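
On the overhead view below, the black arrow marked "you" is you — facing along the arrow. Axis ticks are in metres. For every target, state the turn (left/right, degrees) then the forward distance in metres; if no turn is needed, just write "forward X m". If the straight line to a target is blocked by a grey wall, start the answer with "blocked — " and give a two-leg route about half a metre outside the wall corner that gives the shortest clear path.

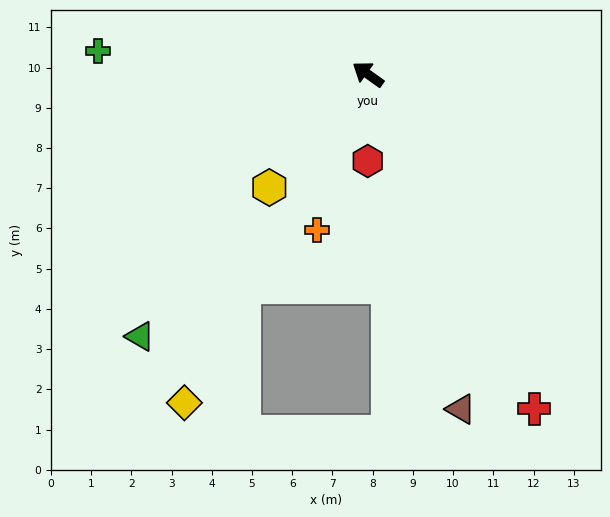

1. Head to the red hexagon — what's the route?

turn left 125°, forward 2.2 m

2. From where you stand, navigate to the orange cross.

turn left 107°, forward 4.1 m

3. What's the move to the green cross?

turn left 31°, forward 6.7 m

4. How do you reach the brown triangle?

turn left 141°, forward 8.6 m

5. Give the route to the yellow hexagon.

turn left 84°, forward 3.7 m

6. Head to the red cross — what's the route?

turn left 152°, forward 9.3 m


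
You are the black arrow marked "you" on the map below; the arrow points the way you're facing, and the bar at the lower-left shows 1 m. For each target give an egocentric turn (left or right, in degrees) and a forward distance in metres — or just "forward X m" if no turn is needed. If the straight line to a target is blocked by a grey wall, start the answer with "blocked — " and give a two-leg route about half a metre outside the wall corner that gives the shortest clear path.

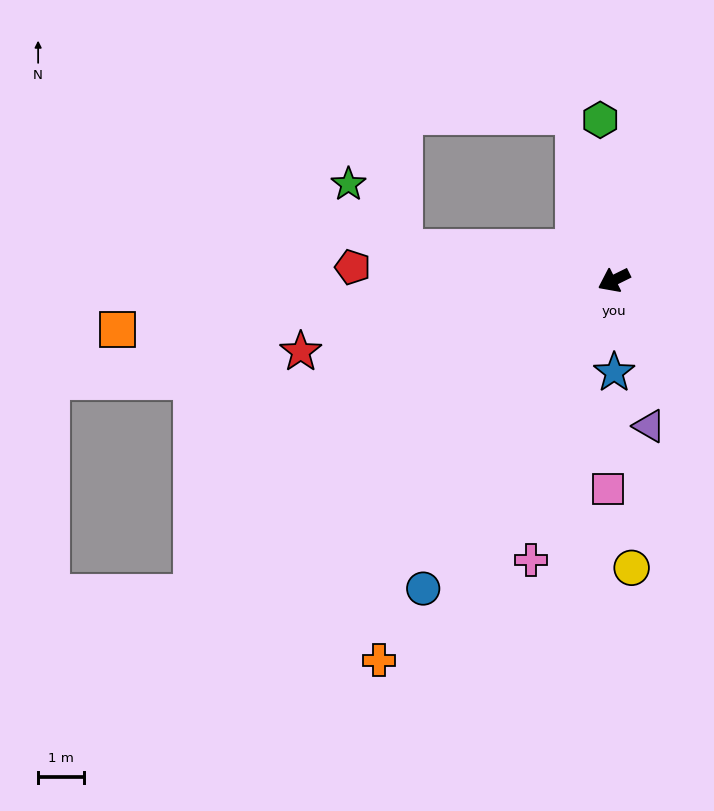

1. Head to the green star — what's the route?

blocked — turn right 35°, forward 4.7 m, then turn right 41°, forward 1.8 m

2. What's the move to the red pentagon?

turn right 29°, forward 5.7 m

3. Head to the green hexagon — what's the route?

turn right 111°, forward 3.5 m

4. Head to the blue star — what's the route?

turn left 64°, forward 2.0 m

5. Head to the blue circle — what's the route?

turn left 32°, forward 7.9 m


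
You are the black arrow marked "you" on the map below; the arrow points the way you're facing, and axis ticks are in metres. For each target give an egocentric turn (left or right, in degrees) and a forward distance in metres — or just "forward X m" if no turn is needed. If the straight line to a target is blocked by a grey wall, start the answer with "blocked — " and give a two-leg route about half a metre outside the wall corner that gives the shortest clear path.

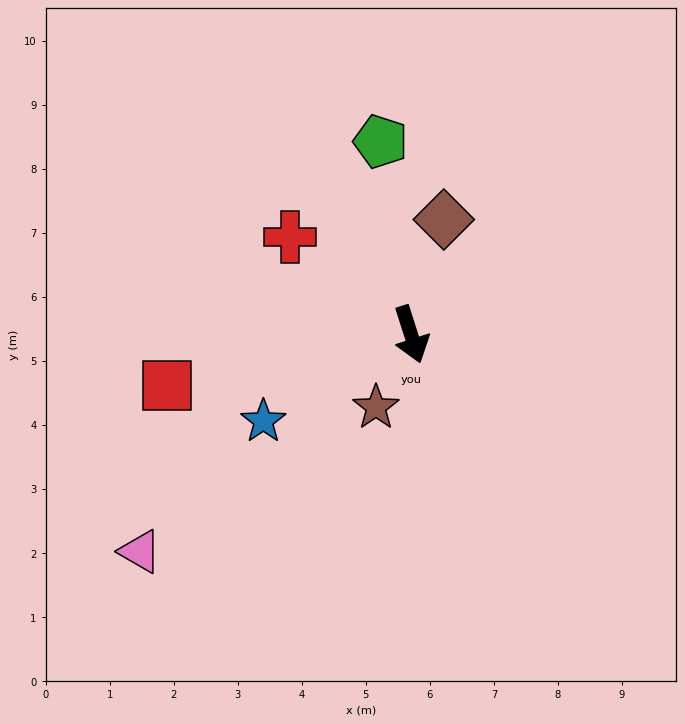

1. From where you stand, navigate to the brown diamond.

turn left 146°, forward 1.9 m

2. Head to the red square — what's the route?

turn right 96°, forward 3.9 m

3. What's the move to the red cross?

turn right 147°, forward 2.4 m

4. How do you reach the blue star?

turn right 77°, forward 2.7 m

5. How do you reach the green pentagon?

turn left 171°, forward 3.0 m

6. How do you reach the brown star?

turn right 43°, forward 1.3 m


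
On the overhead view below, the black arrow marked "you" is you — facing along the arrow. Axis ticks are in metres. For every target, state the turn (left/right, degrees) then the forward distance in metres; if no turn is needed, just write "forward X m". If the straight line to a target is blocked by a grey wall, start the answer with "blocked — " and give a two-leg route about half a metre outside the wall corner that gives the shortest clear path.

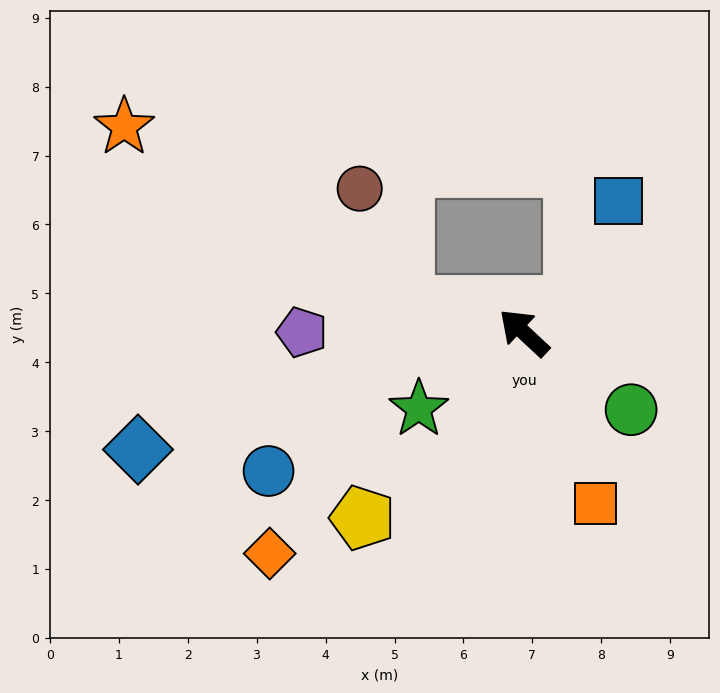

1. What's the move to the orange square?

turn left 156°, forward 2.7 m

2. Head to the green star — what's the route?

turn left 79°, forward 1.9 m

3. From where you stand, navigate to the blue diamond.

turn left 60°, forward 5.9 m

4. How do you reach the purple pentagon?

turn left 43°, forward 3.2 m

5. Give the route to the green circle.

turn right 173°, forward 1.9 m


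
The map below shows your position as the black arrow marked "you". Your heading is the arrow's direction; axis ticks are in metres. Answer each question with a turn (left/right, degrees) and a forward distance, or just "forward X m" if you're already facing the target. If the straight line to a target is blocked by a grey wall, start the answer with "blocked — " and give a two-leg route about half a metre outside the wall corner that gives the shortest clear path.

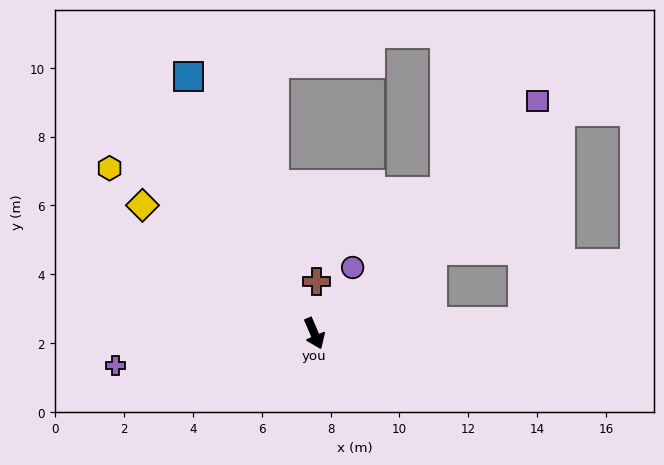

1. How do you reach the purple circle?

turn left 127°, forward 2.2 m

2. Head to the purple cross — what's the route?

turn right 104°, forward 5.9 m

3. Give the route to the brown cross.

turn left 154°, forward 1.5 m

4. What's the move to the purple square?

turn left 113°, forward 9.4 m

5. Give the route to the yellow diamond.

turn right 150°, forward 6.2 m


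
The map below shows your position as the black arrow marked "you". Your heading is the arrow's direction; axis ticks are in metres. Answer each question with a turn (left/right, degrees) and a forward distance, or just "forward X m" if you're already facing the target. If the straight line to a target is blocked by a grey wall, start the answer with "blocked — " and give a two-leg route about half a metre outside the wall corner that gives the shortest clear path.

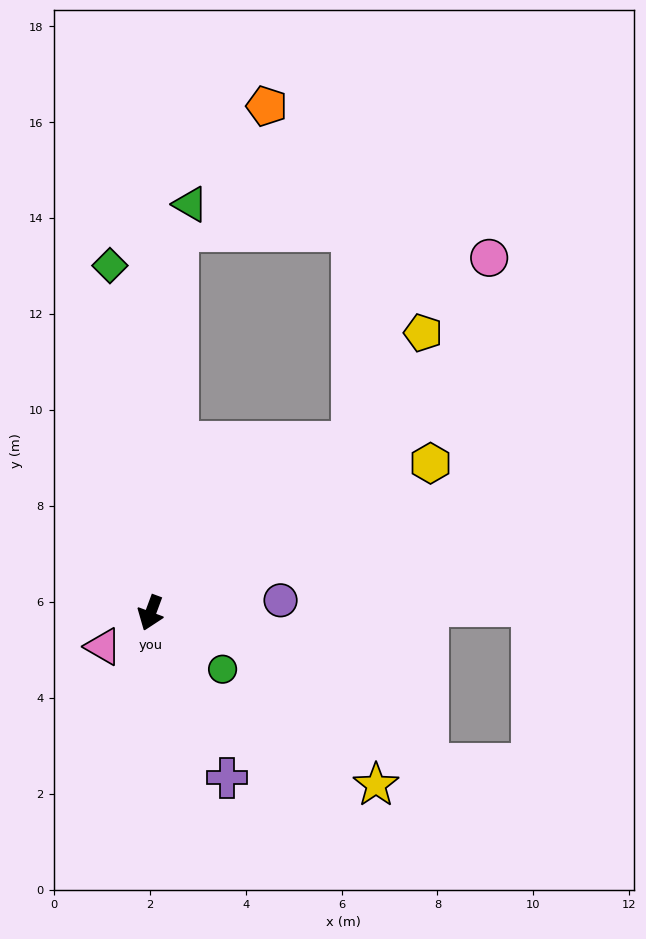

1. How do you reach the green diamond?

turn right 153°, forward 7.3 m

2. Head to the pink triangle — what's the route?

turn right 34°, forward 1.2 m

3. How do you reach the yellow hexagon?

turn left 139°, forward 6.6 m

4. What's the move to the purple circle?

turn left 116°, forward 2.7 m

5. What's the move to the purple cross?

turn left 45°, forward 3.8 m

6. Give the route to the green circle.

turn left 72°, forward 1.9 m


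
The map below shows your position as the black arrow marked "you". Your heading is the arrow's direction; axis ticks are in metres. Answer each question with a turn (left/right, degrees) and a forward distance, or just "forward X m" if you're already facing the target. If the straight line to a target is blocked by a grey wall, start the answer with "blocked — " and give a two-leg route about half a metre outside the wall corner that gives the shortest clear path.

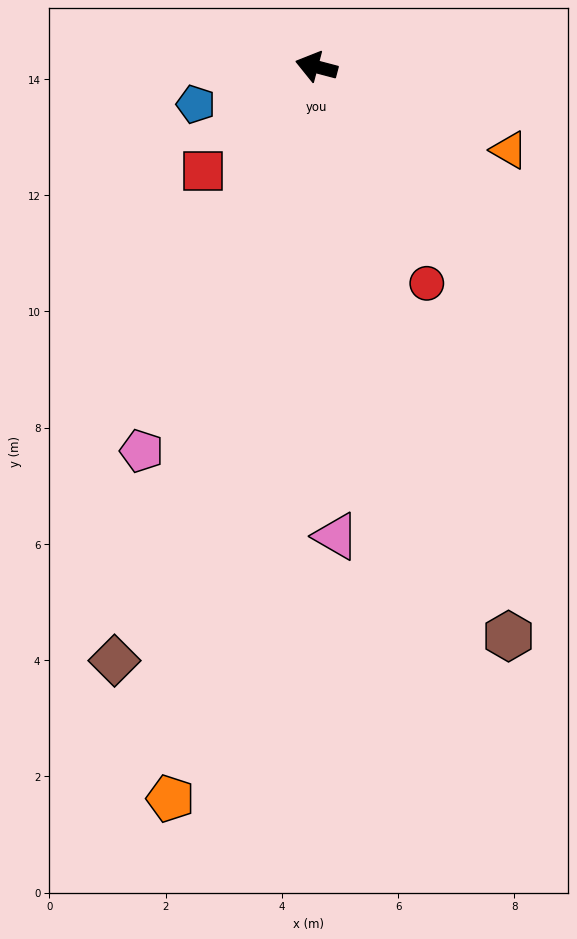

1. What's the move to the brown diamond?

turn left 86°, forward 10.8 m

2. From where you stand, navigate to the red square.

turn left 57°, forward 2.6 m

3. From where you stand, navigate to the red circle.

turn left 132°, forward 4.2 m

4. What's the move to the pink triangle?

turn left 107°, forward 8.1 m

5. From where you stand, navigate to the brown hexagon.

turn left 123°, forward 10.3 m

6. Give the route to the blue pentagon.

turn left 32°, forward 2.2 m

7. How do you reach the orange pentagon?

turn left 93°, forward 12.8 m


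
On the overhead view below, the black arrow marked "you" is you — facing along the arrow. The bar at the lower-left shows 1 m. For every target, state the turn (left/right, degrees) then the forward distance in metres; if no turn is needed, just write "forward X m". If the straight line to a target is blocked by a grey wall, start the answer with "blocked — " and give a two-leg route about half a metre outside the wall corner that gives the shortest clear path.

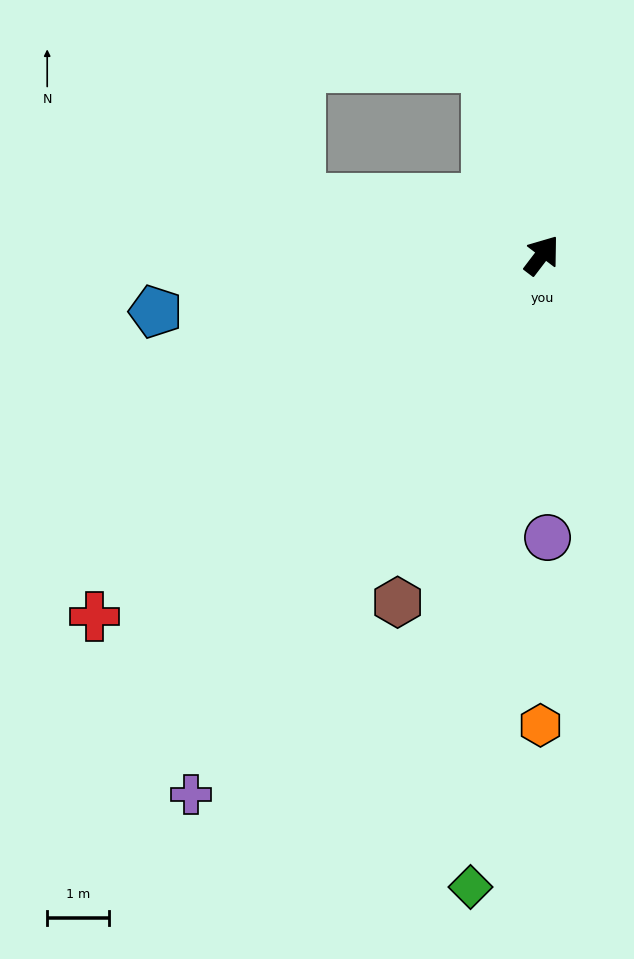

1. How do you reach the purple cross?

turn right 176°, forward 10.4 m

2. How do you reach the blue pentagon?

turn left 136°, forward 6.3 m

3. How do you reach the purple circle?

turn right 142°, forward 4.6 m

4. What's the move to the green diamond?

turn right 149°, forward 10.3 m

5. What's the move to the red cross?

turn left 166°, forward 9.3 m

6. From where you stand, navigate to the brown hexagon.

turn right 165°, forward 6.1 m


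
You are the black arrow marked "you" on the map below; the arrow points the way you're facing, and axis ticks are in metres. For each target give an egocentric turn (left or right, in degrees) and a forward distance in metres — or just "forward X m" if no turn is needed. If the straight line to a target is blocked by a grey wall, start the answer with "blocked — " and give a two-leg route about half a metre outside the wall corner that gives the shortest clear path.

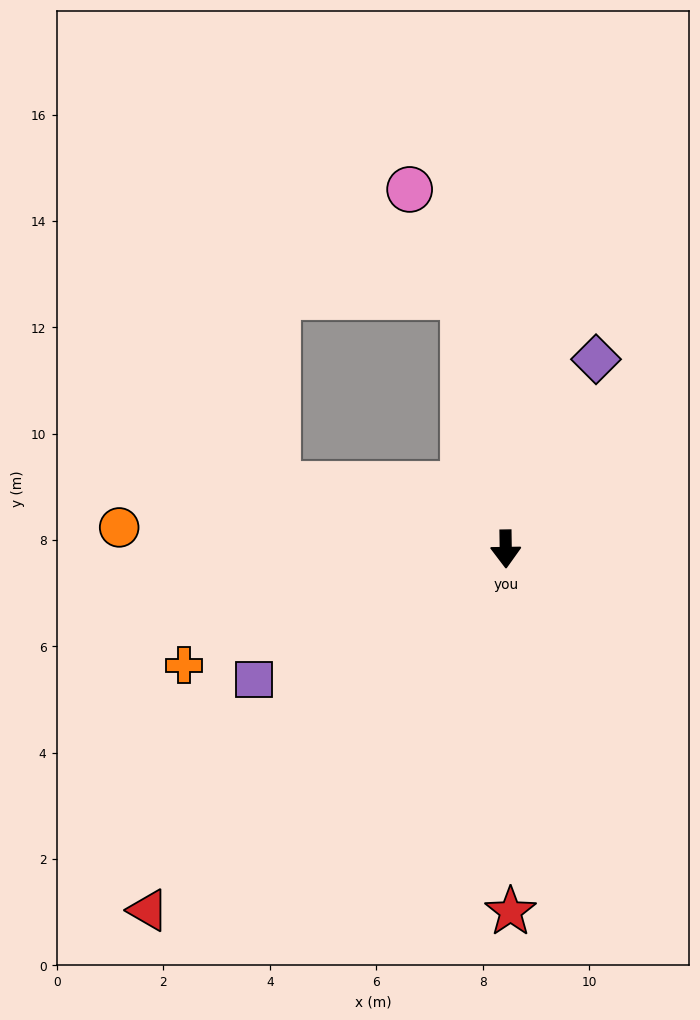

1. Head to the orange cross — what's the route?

turn right 71°, forward 6.4 m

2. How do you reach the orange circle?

turn right 94°, forward 7.3 m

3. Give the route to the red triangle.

turn right 46°, forward 9.6 m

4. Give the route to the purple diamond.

turn left 154°, forward 4.0 m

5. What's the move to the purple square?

turn right 63°, forward 5.3 m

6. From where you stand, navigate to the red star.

forward 6.8 m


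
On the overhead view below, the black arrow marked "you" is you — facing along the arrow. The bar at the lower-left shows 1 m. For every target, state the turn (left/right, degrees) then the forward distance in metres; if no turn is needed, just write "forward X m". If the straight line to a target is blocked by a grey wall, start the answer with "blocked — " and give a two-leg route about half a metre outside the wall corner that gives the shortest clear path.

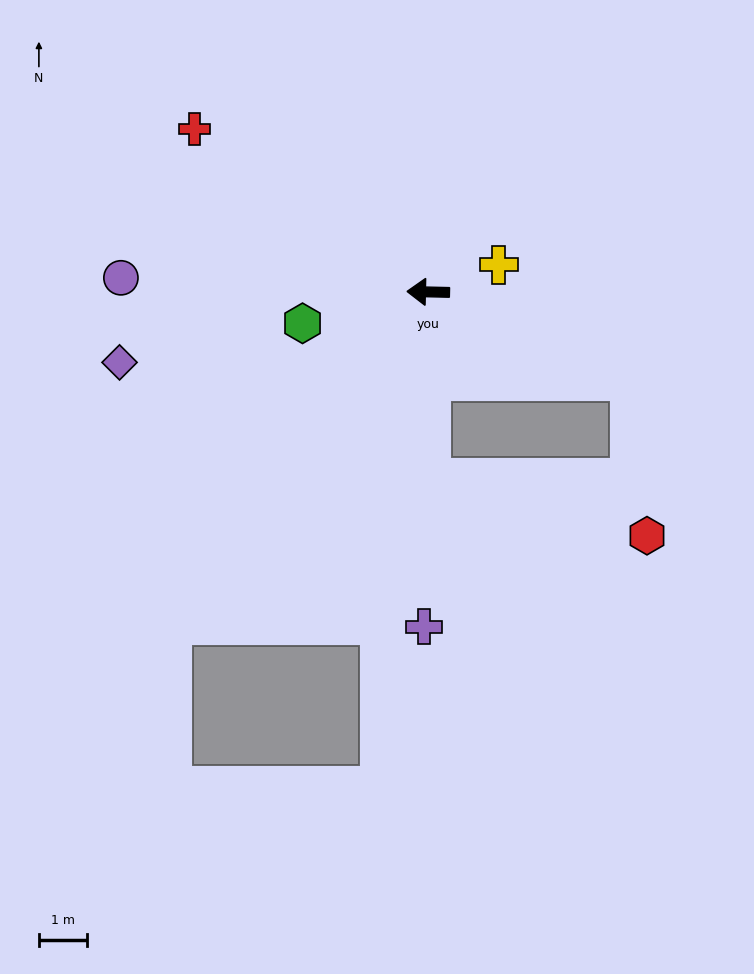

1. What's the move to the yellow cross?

turn right 158°, forward 1.6 m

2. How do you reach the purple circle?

forward 6.4 m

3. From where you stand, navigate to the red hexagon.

blocked — turn left 158°, forward 4.6 m, then turn right 61°, forward 3.2 m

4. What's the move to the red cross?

turn right 34°, forward 5.9 m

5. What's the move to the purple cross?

turn left 91°, forward 6.9 m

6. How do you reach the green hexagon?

turn left 15°, forward 2.7 m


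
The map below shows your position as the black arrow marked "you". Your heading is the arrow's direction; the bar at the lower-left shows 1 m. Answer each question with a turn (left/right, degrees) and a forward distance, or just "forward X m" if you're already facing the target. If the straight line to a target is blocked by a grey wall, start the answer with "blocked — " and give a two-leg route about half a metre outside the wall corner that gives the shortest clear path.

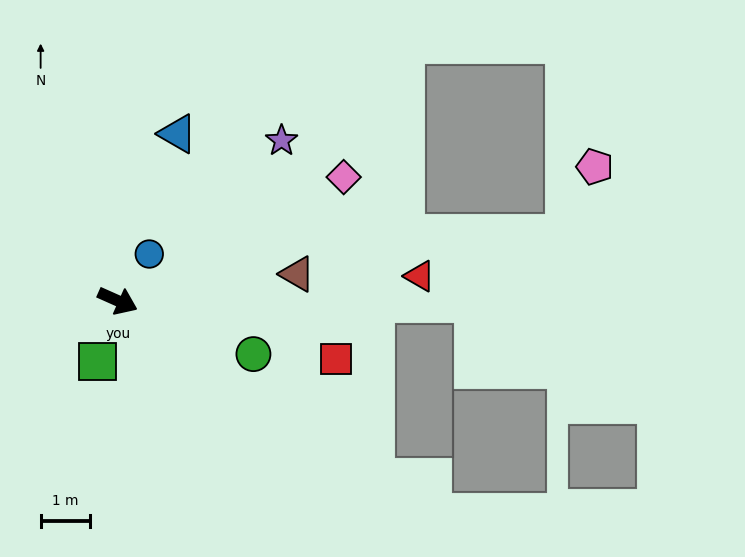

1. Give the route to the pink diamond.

turn left 53°, forward 5.2 m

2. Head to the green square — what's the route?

turn right 84°, forward 1.3 m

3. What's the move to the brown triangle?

turn left 32°, forward 3.7 m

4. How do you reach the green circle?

turn left 3°, forward 2.9 m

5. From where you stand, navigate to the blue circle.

turn left 80°, forward 1.1 m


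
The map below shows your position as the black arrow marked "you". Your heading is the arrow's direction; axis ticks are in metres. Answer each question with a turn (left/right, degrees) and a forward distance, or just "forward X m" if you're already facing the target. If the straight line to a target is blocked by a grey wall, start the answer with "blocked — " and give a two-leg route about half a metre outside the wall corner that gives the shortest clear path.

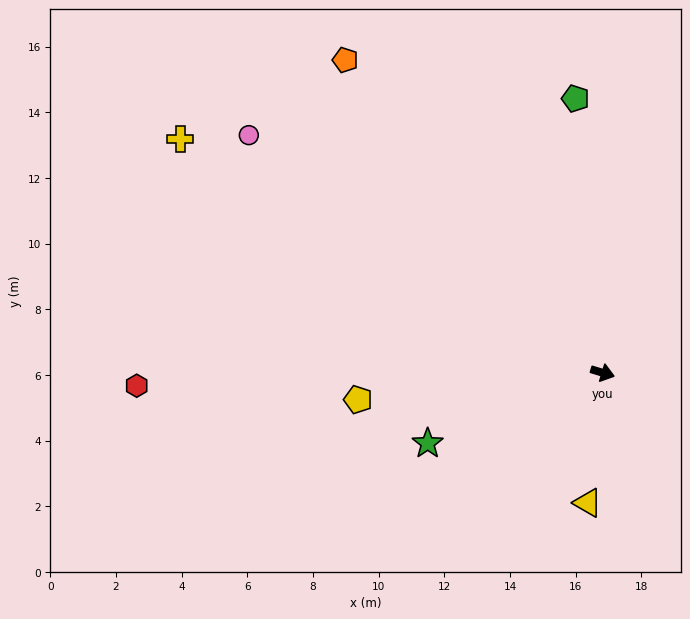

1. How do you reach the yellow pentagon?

turn right 157°, forward 7.5 m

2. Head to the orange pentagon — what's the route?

turn left 146°, forward 12.3 m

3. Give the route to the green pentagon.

turn left 113°, forward 8.4 m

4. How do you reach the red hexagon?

turn right 161°, forward 14.2 m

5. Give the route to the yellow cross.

turn left 168°, forward 14.7 m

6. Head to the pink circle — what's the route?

turn left 163°, forward 13.0 m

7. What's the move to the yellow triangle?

turn right 80°, forward 4.0 m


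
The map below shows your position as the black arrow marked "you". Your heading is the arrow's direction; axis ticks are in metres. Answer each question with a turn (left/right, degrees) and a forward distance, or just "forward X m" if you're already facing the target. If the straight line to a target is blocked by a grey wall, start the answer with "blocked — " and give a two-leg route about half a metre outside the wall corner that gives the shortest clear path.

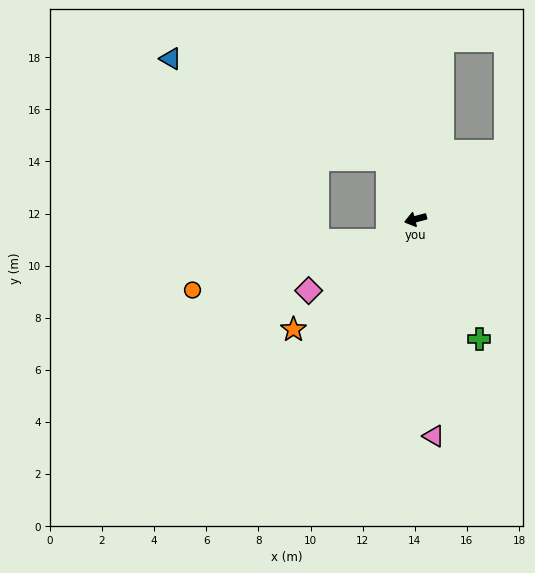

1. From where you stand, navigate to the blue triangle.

blocked — turn right 79°, forward 2.5 m, then turn left 39°, forward 9.2 m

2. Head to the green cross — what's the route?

turn left 103°, forward 5.2 m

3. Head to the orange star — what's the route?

turn left 27°, forward 6.3 m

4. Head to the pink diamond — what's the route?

turn left 19°, forward 4.9 m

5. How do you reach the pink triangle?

turn left 80°, forward 8.4 m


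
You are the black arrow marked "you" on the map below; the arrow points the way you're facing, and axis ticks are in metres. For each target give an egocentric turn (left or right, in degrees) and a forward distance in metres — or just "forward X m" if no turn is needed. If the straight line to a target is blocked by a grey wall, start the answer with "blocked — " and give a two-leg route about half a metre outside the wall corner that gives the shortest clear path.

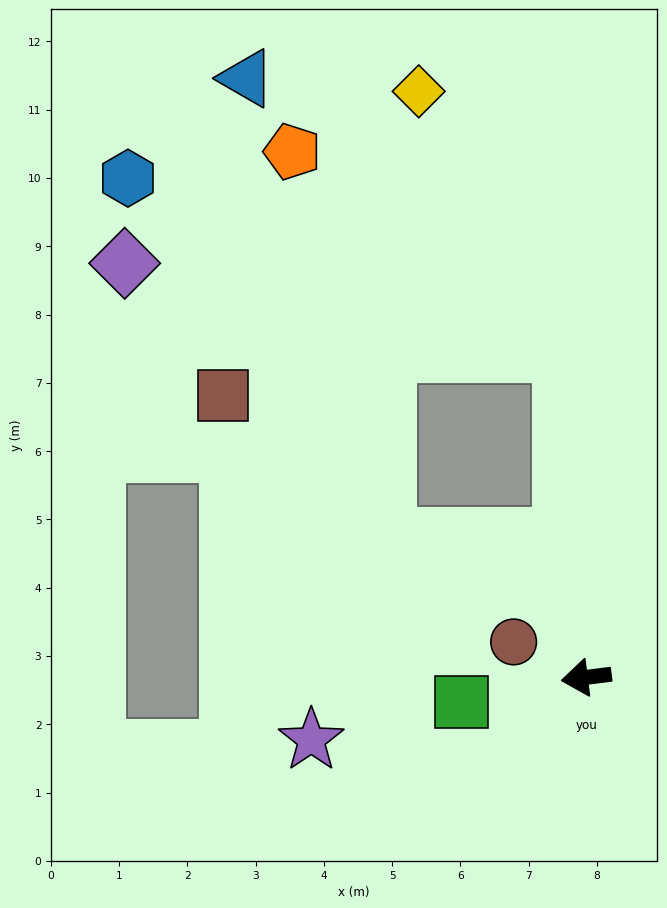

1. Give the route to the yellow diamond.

blocked — turn right 93°, forward 4.8 m, then turn left 24°, forward 4.4 m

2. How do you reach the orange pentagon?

blocked — turn right 93°, forward 4.8 m, then turn left 49°, forward 4.9 m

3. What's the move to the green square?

turn left 4°, forward 1.9 m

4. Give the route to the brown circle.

turn right 33°, forward 1.2 m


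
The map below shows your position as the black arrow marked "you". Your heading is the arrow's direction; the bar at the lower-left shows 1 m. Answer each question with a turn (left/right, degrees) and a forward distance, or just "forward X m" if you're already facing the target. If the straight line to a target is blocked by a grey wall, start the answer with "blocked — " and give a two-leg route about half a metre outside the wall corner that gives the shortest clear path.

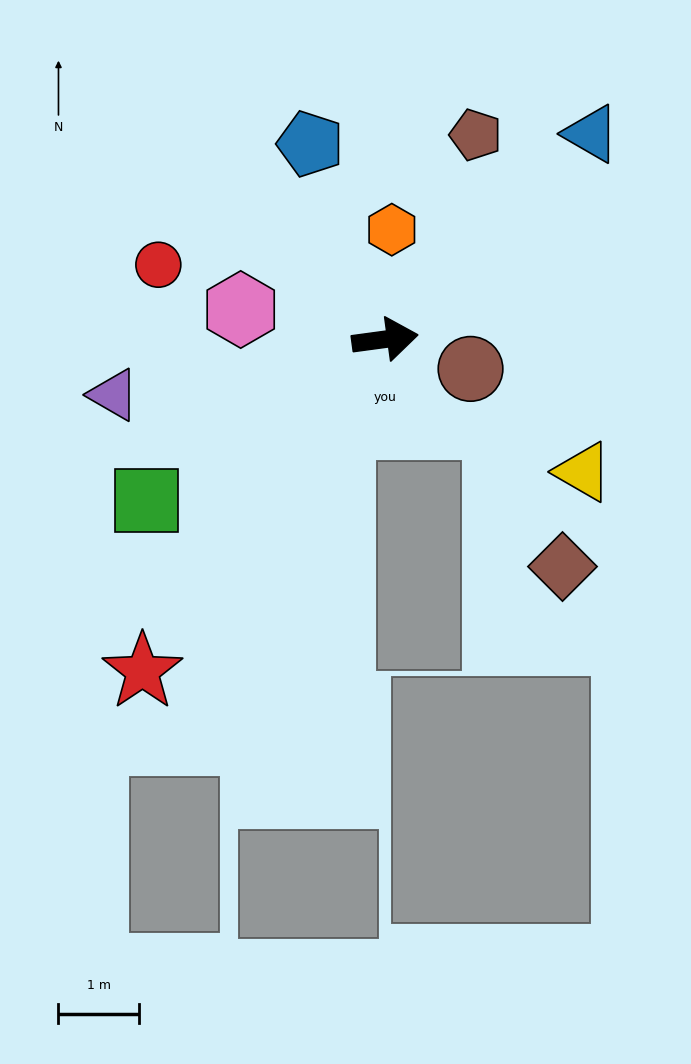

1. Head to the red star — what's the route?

turn right 134°, forward 5.1 m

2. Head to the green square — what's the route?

turn right 154°, forward 3.6 m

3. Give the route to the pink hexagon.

turn left 161°, forward 1.8 m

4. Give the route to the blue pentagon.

turn left 103°, forward 2.6 m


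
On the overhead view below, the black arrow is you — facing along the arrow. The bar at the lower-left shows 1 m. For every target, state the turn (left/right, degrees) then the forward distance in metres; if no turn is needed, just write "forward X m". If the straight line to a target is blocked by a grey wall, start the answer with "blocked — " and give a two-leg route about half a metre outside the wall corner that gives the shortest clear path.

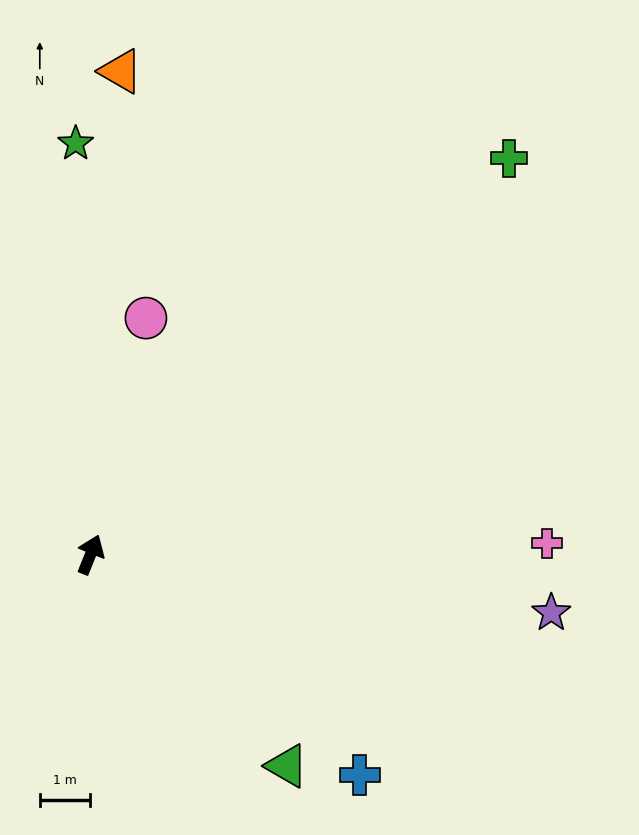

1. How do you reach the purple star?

turn right 75°, forward 9.3 m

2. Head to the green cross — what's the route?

turn right 25°, forward 11.6 m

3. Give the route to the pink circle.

turn left 9°, forward 4.9 m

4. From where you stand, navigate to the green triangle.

turn right 115°, forward 5.8 m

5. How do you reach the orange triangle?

turn left 18°, forward 9.7 m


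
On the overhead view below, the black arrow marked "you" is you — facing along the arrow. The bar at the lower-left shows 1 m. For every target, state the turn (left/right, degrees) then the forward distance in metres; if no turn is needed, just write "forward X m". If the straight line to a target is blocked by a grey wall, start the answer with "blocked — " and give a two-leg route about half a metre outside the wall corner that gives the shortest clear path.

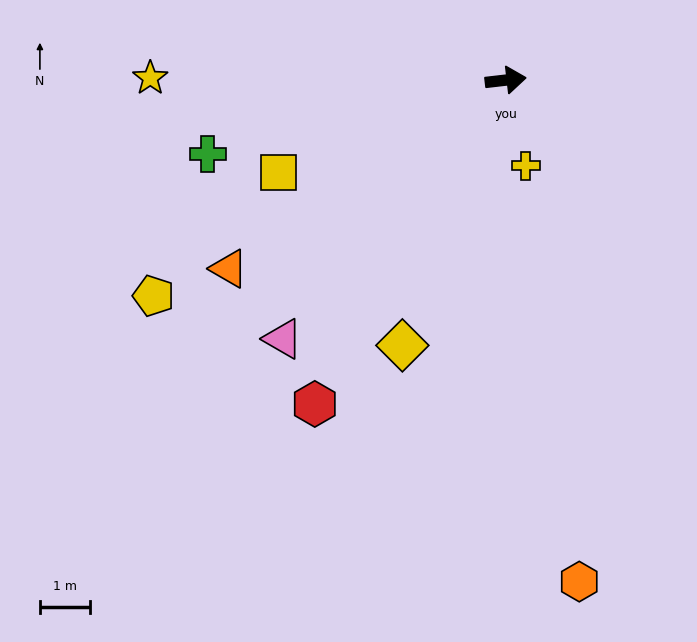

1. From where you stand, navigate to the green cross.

turn right 173°, forward 6.2 m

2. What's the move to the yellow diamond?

turn right 118°, forward 5.7 m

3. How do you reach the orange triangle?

turn right 152°, forward 6.7 m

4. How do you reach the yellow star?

turn left 173°, forward 7.1 m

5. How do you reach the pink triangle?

turn right 137°, forward 6.9 m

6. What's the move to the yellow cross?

turn right 83°, forward 1.8 m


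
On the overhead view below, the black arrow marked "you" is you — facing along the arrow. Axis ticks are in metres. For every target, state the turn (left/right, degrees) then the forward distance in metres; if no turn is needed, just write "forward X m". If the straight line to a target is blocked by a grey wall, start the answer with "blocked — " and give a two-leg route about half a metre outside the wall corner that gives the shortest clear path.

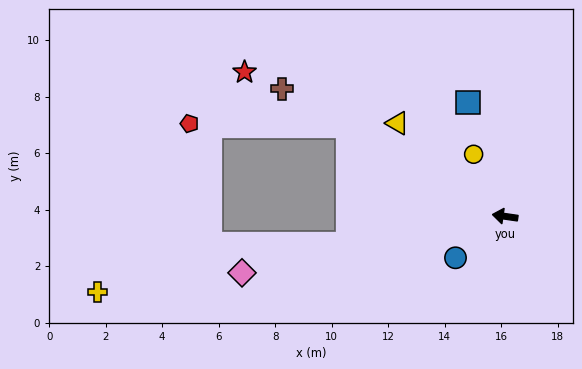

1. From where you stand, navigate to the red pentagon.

blocked — turn right 22°, forward 6.4 m, then turn left 29°, forward 5.6 m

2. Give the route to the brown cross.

turn right 22°, forward 9.1 m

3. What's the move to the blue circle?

turn left 48°, forward 2.3 m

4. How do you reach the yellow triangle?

turn right 33°, forward 5.0 m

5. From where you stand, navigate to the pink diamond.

turn left 20°, forward 9.5 m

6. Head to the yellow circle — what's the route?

turn right 55°, forward 2.5 m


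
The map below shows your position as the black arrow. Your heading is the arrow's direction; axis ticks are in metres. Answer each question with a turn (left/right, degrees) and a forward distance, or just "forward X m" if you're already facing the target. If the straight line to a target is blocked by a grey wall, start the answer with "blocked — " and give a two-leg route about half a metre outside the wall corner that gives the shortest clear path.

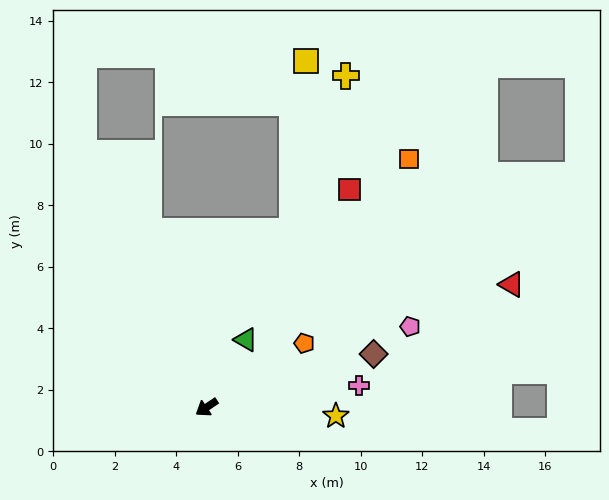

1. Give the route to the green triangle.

turn right 154°, forward 2.5 m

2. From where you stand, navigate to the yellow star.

turn left 142°, forward 4.2 m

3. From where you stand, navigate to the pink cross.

turn left 154°, forward 5.0 m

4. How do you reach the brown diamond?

turn left 164°, forward 5.7 m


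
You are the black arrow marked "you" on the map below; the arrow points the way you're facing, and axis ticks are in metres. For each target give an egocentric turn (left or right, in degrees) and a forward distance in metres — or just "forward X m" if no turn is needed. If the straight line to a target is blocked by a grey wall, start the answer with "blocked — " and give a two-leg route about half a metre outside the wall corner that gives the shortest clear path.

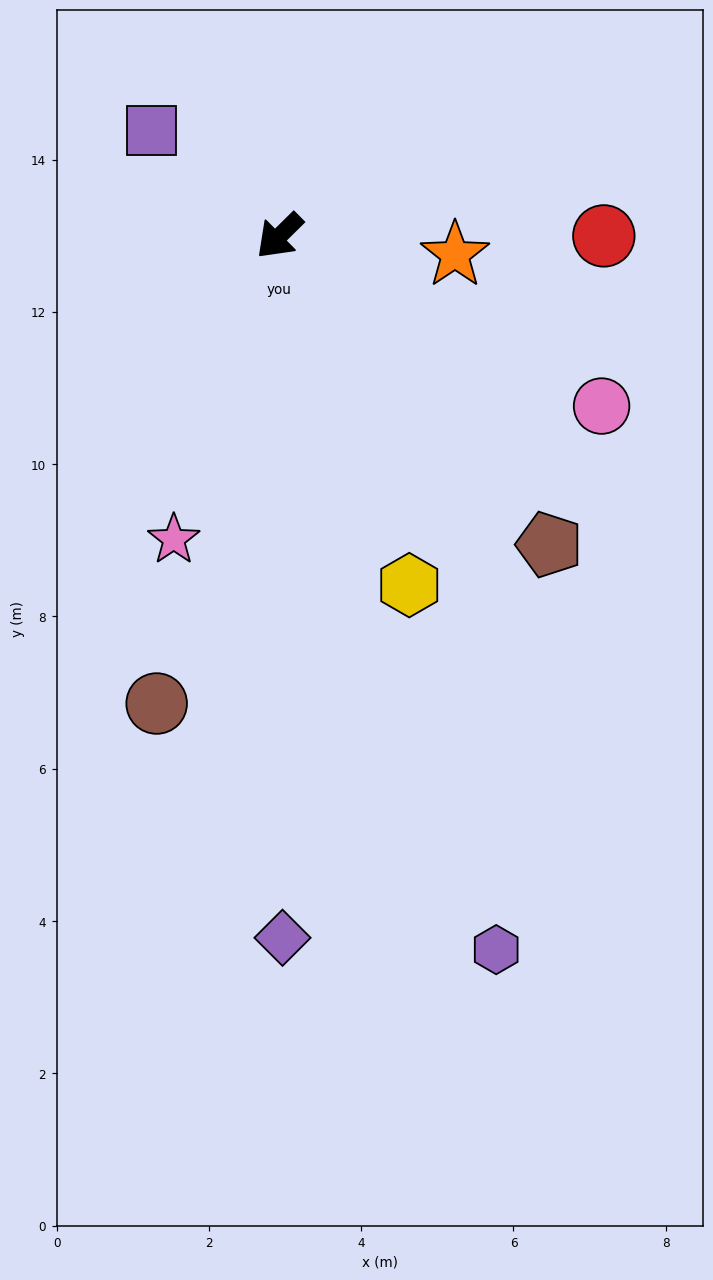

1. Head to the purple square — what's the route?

turn right 84°, forward 2.2 m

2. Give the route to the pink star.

turn left 26°, forward 4.2 m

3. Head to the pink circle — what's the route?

turn left 108°, forward 4.8 m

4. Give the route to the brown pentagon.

turn left 87°, forward 5.4 m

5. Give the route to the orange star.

turn left 129°, forward 2.3 m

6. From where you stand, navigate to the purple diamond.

turn left 46°, forward 9.2 m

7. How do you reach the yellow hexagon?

turn left 66°, forward 4.9 m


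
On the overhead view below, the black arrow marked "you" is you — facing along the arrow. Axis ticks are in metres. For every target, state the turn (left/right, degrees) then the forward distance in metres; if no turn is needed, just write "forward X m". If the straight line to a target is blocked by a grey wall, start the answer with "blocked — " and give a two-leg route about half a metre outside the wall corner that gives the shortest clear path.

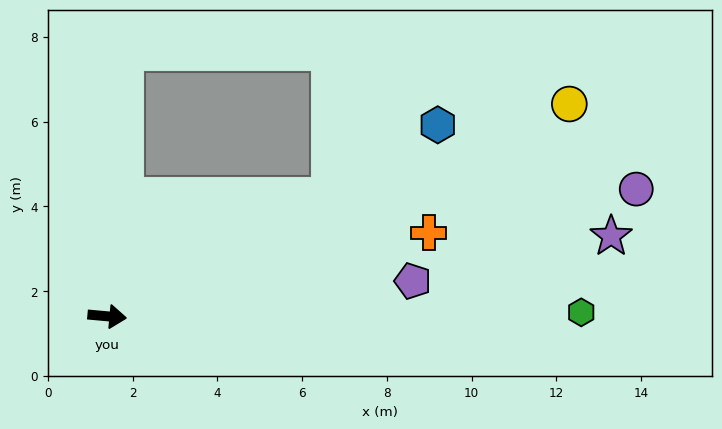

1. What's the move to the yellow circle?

turn left 30°, forward 12.0 m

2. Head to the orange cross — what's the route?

turn left 20°, forward 7.8 m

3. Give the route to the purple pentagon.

turn left 12°, forward 7.3 m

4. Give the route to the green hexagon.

turn left 6°, forward 11.2 m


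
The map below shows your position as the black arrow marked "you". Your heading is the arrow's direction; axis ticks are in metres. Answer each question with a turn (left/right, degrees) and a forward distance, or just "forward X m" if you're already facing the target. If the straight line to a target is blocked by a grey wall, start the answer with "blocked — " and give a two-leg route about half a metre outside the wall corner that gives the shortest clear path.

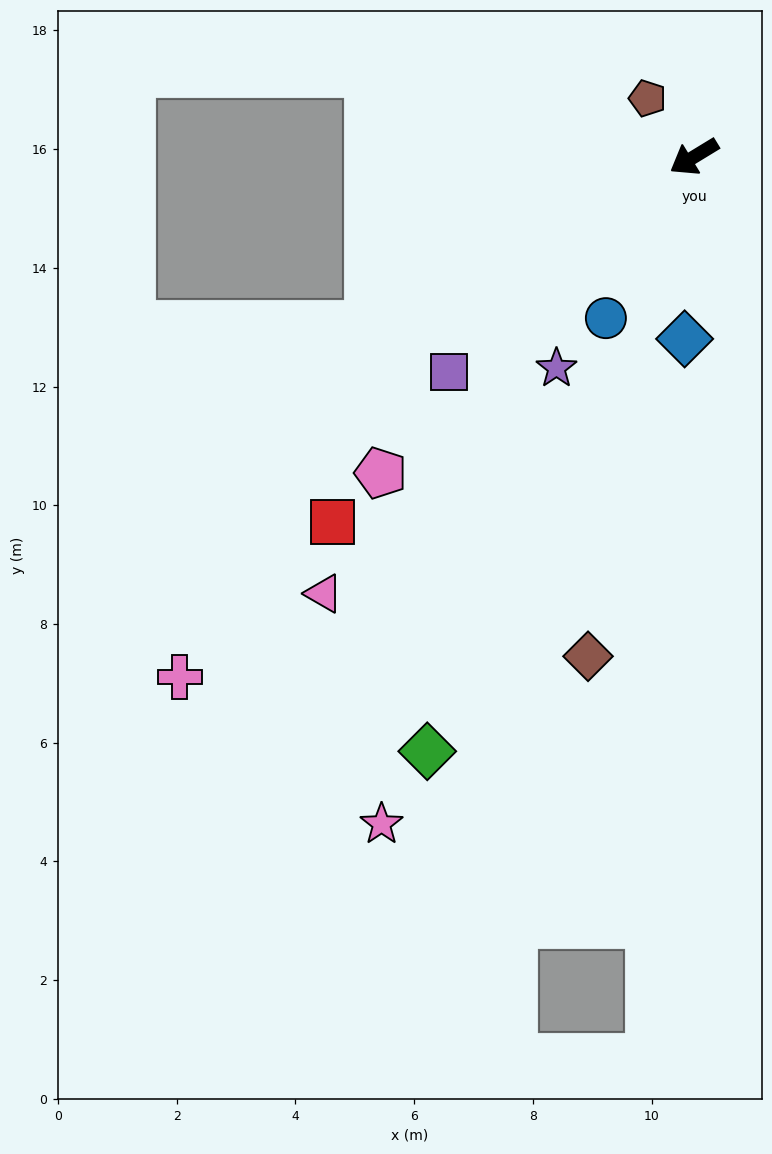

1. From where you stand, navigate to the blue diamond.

turn left 56°, forward 3.1 m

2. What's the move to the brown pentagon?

turn right 83°, forward 1.3 m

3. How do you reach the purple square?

turn left 10°, forward 5.5 m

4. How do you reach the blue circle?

turn left 30°, forward 3.1 m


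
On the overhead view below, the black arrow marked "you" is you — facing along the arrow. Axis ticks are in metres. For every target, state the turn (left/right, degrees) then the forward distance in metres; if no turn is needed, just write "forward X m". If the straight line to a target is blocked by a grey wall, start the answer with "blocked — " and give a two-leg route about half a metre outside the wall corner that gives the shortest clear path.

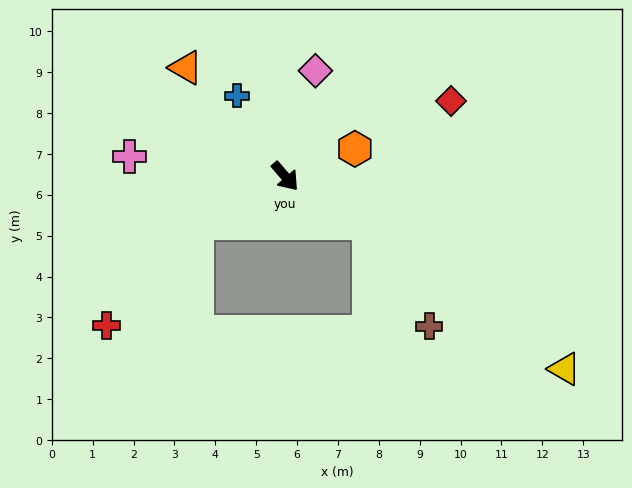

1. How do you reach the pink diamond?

turn left 123°, forward 2.7 m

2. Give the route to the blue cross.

turn left 170°, forward 2.3 m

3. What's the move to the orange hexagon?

turn left 71°, forward 1.8 m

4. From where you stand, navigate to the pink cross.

turn right 138°, forward 3.8 m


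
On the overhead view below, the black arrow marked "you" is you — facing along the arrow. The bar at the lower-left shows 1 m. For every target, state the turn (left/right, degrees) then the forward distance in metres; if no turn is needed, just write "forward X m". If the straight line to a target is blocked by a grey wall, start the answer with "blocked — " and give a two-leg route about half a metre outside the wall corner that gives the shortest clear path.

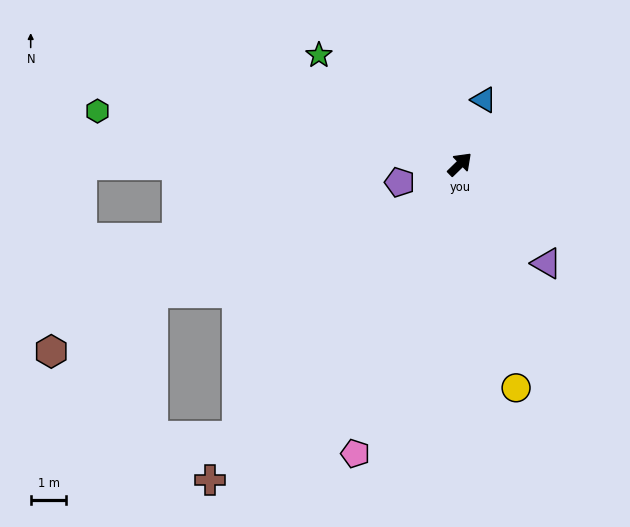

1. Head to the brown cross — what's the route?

turn right 173°, forward 11.3 m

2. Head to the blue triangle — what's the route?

turn left 25°, forward 1.9 m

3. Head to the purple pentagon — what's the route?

turn left 152°, forward 1.8 m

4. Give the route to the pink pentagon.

turn right 154°, forward 8.6 m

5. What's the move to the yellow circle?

turn right 120°, forward 6.4 m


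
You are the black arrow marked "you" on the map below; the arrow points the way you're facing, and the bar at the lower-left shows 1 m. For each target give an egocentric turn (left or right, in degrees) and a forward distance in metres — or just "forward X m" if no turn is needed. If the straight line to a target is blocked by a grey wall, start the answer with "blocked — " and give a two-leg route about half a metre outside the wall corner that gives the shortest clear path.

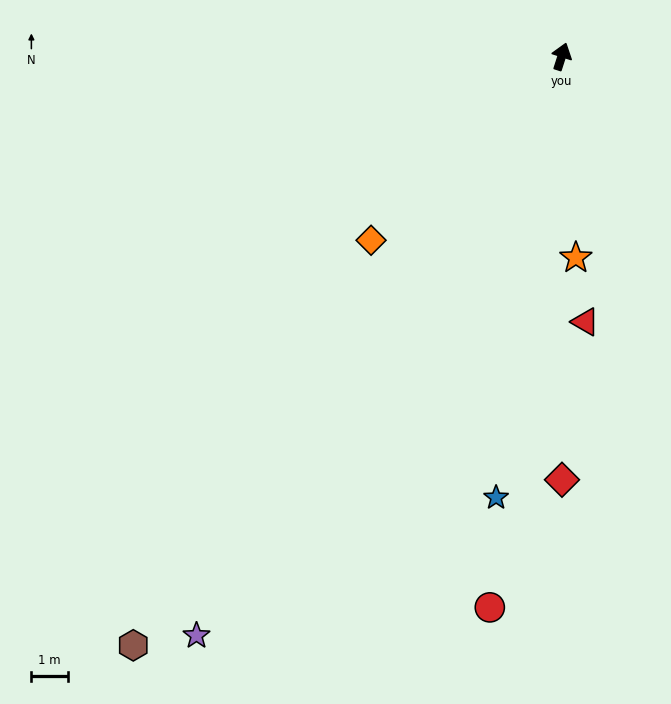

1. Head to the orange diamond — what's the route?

turn left 152°, forward 7.2 m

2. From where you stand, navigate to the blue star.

turn right 171°, forward 12.1 m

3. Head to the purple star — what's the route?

turn left 166°, forward 18.6 m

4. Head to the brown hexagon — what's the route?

turn left 162°, forward 19.8 m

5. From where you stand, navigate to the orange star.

turn right 158°, forward 5.5 m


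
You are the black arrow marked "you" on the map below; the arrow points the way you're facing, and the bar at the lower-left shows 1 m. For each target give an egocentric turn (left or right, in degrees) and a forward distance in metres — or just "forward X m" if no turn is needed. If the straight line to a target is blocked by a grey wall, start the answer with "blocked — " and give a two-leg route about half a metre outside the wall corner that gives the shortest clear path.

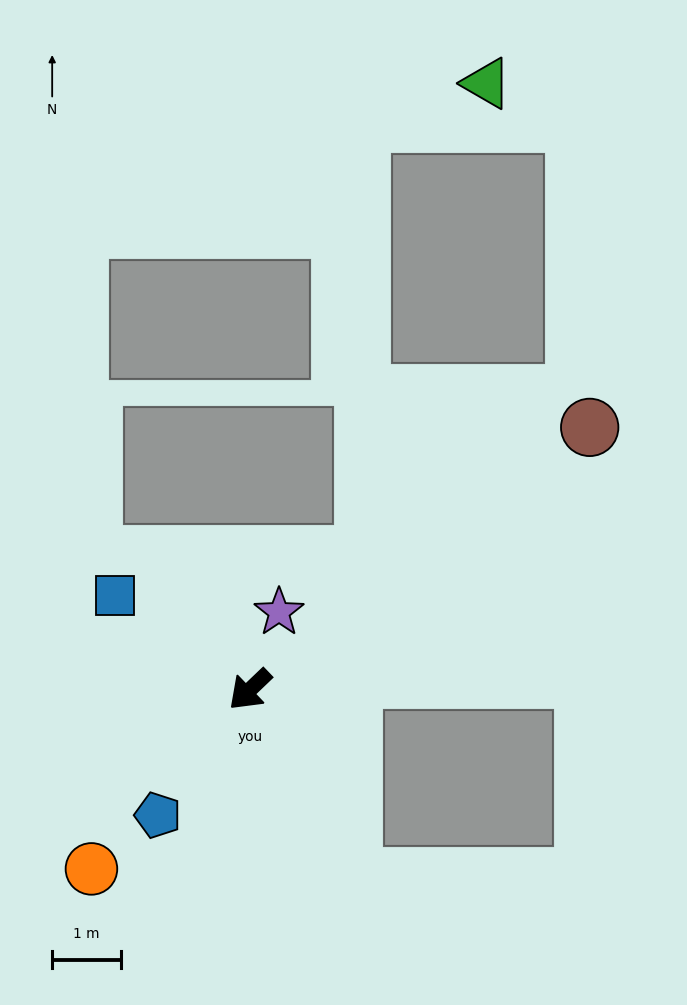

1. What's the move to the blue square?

turn right 79°, forward 2.4 m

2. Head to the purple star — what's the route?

turn right 154°, forward 1.2 m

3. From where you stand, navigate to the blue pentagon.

turn left 10°, forward 2.3 m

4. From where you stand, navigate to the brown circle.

turn left 174°, forward 6.3 m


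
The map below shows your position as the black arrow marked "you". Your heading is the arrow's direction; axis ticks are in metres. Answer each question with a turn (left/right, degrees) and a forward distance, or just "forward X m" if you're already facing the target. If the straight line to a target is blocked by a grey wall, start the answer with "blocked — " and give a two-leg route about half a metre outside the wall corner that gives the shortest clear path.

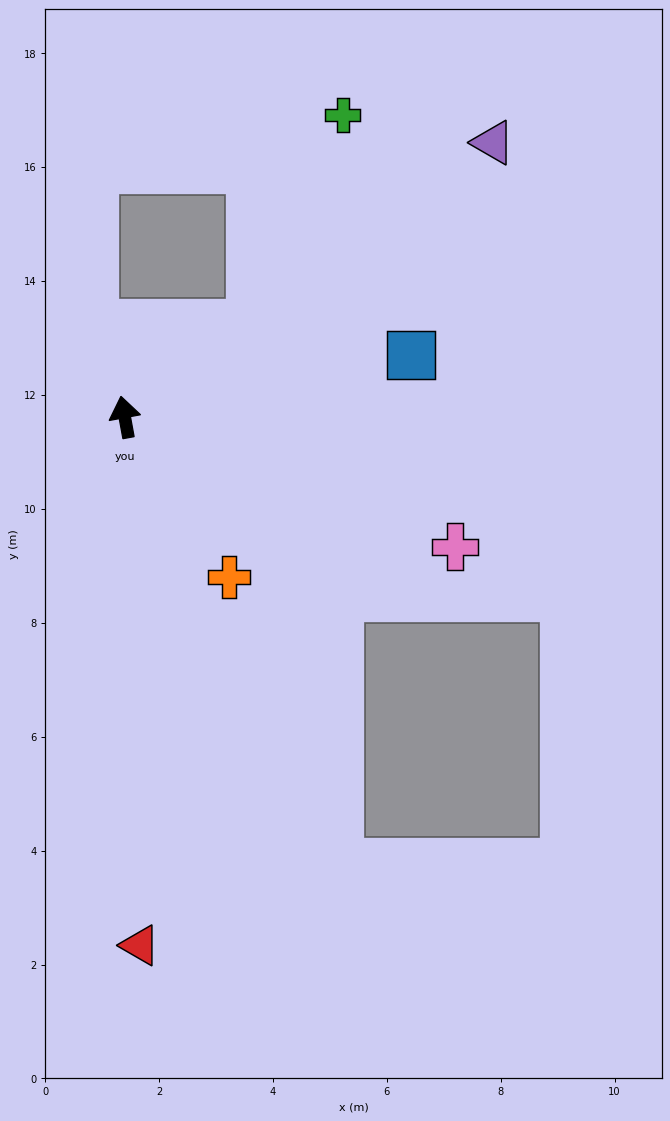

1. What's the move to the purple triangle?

turn right 64°, forward 8.1 m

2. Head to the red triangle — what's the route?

turn left 171°, forward 9.3 m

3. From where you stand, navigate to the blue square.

turn right 88°, forward 5.1 m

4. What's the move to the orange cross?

turn right 157°, forward 3.4 m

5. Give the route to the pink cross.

turn right 122°, forward 6.2 m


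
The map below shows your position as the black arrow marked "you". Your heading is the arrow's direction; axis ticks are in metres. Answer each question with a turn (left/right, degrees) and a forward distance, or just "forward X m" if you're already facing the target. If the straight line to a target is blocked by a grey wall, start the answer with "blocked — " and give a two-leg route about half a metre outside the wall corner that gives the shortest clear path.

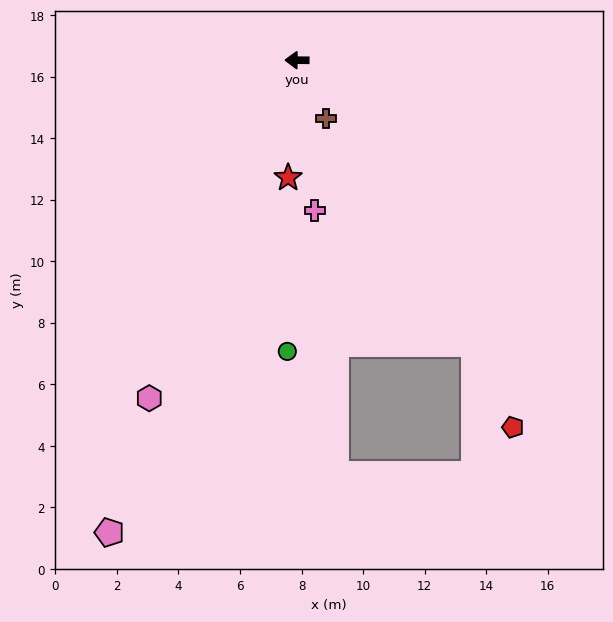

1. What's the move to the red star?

turn left 86°, forward 3.8 m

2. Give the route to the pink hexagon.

turn left 67°, forward 12.0 m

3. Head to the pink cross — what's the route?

turn left 97°, forward 4.9 m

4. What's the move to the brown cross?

turn left 117°, forward 2.1 m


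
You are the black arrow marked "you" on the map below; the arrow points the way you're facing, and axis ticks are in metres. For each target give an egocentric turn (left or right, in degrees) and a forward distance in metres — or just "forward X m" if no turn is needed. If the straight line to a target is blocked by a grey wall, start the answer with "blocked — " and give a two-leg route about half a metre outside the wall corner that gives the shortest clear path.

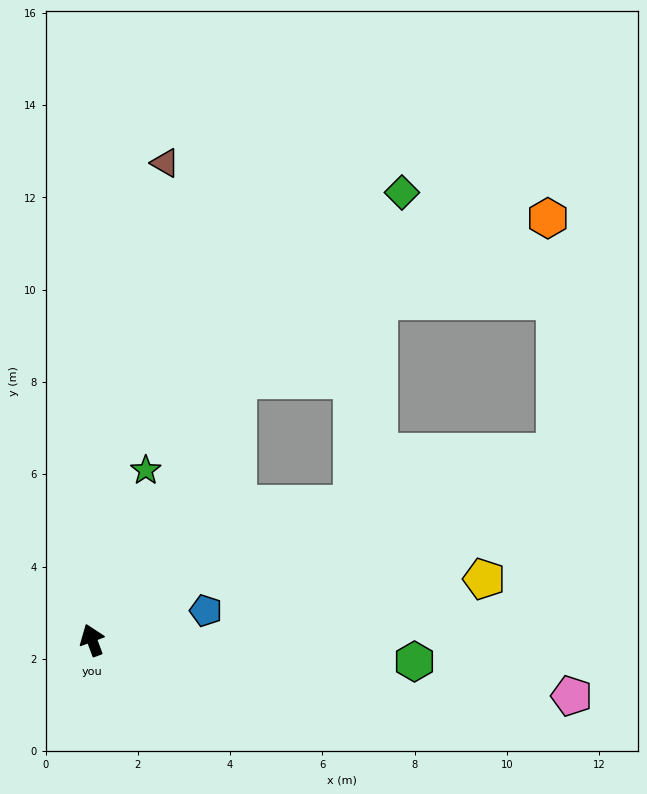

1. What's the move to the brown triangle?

turn right 29°, forward 10.5 m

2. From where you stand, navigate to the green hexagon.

turn right 114°, forward 7.0 m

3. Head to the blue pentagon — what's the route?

turn right 96°, forward 2.5 m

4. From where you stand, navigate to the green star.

turn right 38°, forward 3.9 m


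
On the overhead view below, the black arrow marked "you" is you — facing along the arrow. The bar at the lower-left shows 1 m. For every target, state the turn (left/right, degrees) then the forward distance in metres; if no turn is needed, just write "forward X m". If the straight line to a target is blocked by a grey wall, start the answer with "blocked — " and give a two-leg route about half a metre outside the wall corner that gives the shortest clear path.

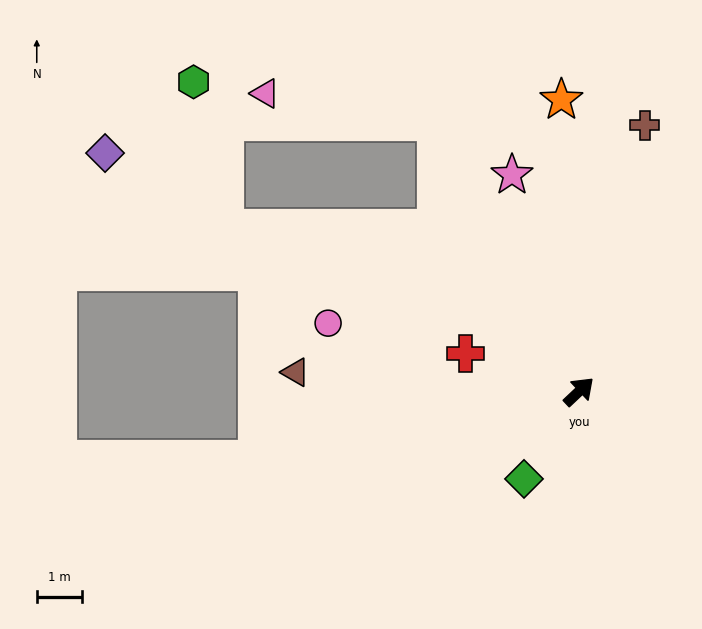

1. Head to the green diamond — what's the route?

turn right 166°, forward 2.3 m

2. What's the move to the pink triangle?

blocked — turn left 75°, forward 6.7 m, then turn left 52°, forward 3.8 m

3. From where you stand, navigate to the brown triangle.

turn left 133°, forward 6.2 m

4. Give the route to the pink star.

turn left 64°, forward 5.0 m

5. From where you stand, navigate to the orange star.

turn left 50°, forward 6.4 m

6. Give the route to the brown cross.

turn left 33°, forward 6.0 m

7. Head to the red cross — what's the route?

turn left 118°, forward 2.6 m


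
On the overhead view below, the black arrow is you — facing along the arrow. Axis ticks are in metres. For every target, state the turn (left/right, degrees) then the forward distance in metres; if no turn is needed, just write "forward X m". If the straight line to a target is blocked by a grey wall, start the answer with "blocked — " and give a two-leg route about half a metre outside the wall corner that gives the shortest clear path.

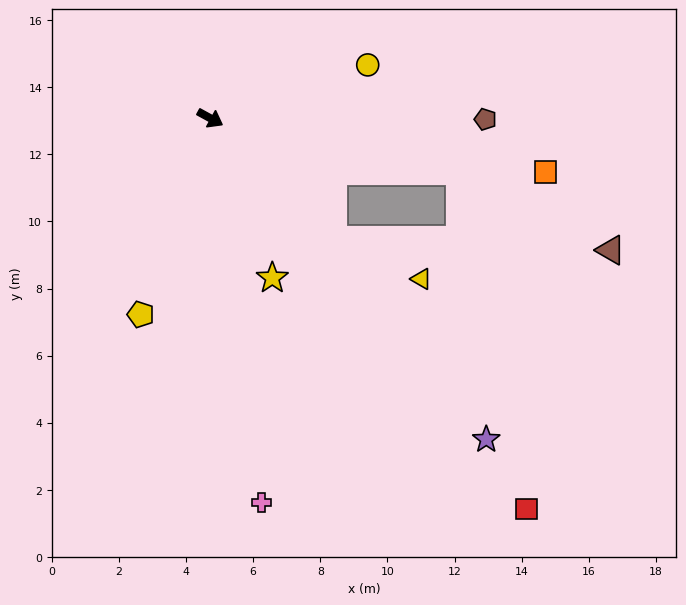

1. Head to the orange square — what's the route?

turn left 20°, forward 10.1 m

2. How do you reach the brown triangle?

blocked — turn left 17°, forward 7.6 m, then turn right 16°, forward 5.1 m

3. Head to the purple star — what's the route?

turn right 21°, forward 12.6 m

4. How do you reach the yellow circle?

turn left 47°, forward 5.0 m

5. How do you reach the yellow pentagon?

turn right 81°, forward 6.2 m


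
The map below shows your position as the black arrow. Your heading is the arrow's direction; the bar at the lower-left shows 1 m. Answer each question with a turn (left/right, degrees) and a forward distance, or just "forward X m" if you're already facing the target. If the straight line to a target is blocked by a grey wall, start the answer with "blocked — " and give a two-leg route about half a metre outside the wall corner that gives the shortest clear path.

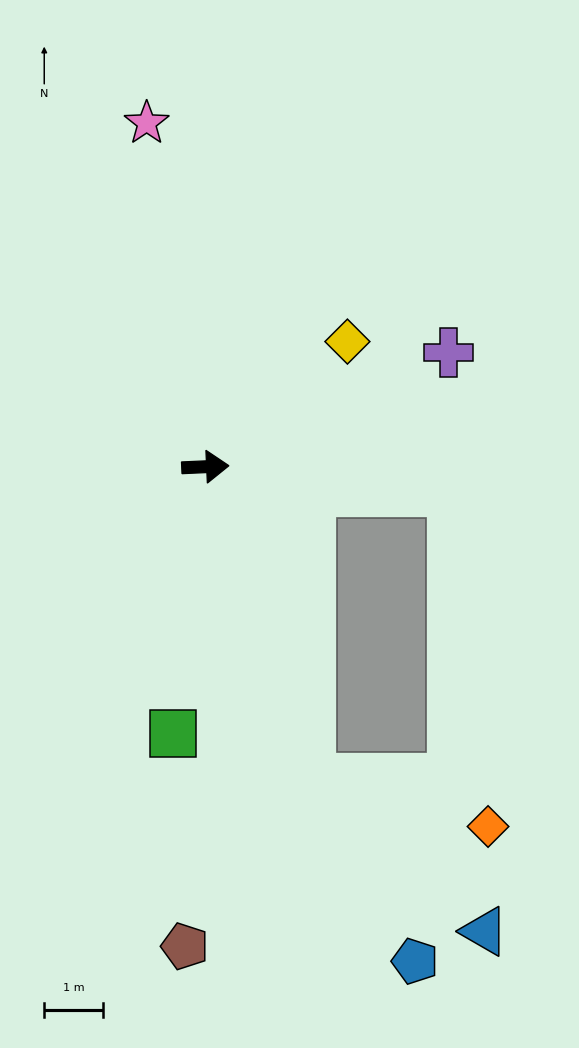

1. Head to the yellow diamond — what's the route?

turn left 39°, forward 3.2 m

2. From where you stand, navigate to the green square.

turn right 99°, forward 4.6 m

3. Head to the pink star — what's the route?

turn left 97°, forward 5.9 m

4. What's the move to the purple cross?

turn left 23°, forward 4.6 m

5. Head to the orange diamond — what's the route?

blocked — turn right 74°, forward 5.6 m, then turn left 56°, forward 3.1 m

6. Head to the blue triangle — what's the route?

blocked — turn right 74°, forward 5.6 m, then turn left 30°, forward 3.9 m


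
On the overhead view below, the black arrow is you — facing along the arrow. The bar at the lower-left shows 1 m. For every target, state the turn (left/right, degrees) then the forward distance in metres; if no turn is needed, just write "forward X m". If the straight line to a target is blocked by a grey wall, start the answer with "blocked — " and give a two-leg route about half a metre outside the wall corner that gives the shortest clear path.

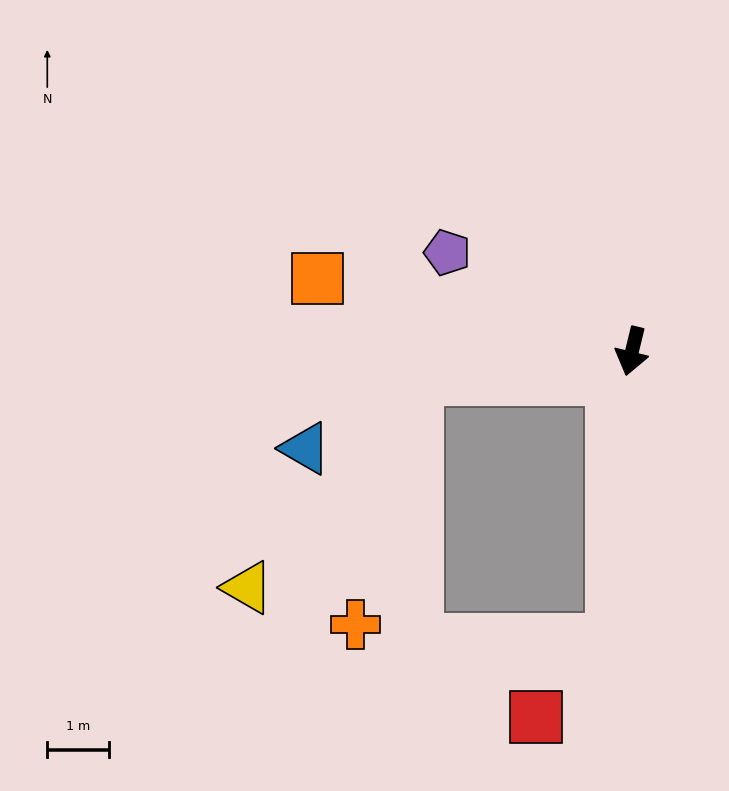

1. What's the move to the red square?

blocked — turn left 10°, forward 4.7 m, then turn right 41°, forward 1.8 m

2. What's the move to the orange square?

turn right 89°, forward 5.2 m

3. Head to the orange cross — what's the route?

blocked — turn right 69°, forward 3.5 m, then turn left 69°, forward 4.1 m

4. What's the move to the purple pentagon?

turn right 104°, forward 3.4 m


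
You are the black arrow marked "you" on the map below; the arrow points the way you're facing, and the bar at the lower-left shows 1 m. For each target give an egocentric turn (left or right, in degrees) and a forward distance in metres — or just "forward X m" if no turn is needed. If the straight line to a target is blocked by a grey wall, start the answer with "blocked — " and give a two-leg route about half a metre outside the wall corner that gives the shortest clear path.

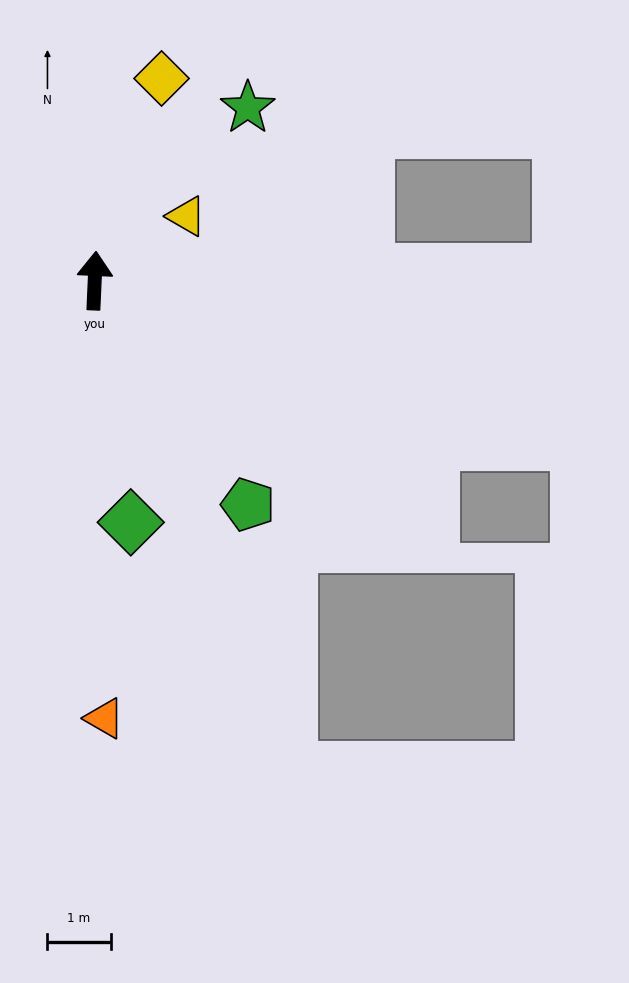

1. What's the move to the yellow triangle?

turn right 52°, forward 1.8 m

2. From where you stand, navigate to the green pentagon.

turn right 143°, forward 4.3 m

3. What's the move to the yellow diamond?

turn right 16°, forward 3.4 m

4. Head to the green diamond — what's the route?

turn right 169°, forward 3.9 m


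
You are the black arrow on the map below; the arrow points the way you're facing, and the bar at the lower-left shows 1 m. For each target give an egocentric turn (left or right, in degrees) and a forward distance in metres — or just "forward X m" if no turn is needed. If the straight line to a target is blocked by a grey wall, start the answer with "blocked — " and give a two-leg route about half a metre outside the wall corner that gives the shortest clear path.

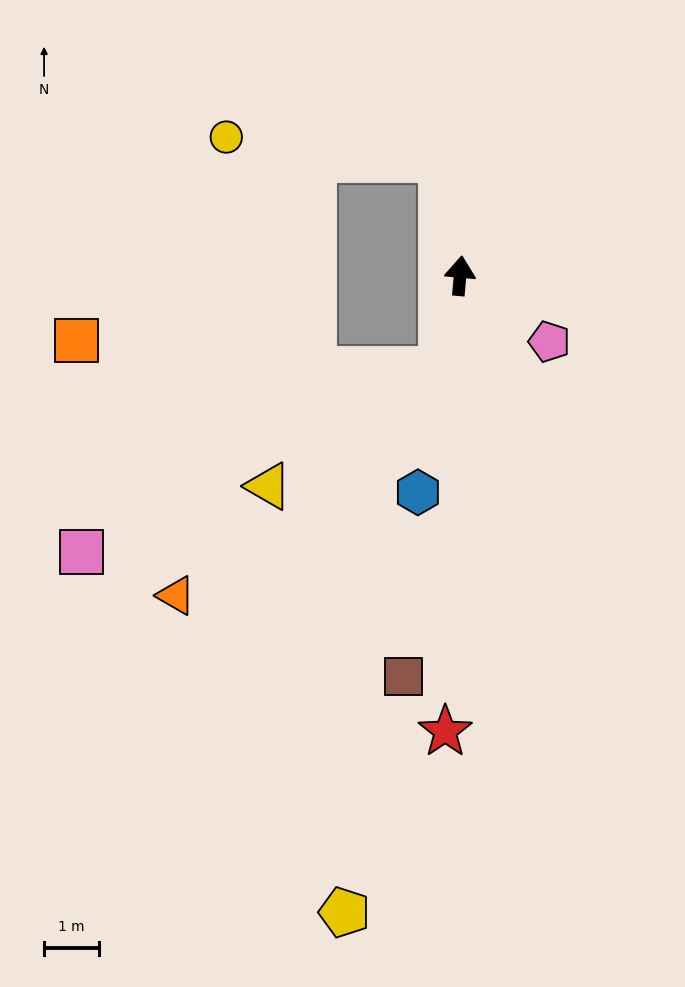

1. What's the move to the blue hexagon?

turn left 174°, forward 4.0 m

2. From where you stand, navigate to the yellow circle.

blocked — turn left 14°, forward 2.1 m, then turn left 75°, forward 3.9 m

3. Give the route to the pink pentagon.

turn right 121°, forward 2.0 m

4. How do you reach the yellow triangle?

blocked — turn left 174°, forward 1.7 m, then turn right 45°, forward 3.8 m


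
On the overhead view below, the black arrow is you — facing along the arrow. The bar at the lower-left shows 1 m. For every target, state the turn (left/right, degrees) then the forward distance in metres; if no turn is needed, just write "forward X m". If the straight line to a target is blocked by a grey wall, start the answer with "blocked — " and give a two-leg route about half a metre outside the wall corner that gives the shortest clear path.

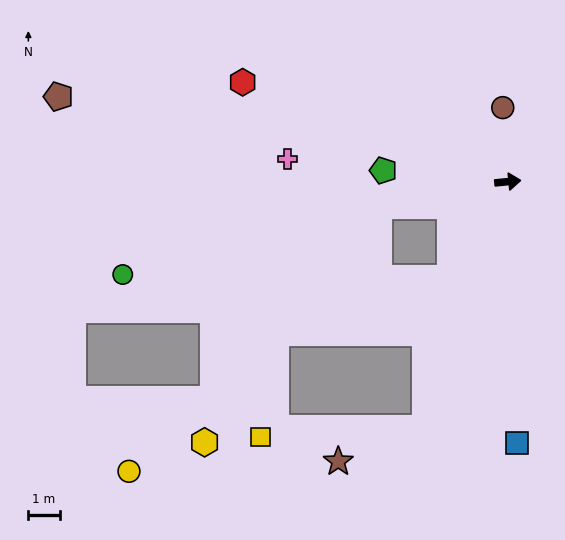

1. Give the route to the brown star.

blocked — turn right 114°, forward 8.3 m, then turn right 51°, forward 3.0 m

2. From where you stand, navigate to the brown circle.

turn left 88°, forward 2.4 m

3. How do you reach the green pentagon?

turn left 169°, forward 4.0 m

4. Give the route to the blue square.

turn right 93°, forward 8.4 m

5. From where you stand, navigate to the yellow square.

blocked — turn right 114°, forward 8.3 m, then turn right 68°, forward 5.3 m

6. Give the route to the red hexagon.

turn left 154°, forward 9.1 m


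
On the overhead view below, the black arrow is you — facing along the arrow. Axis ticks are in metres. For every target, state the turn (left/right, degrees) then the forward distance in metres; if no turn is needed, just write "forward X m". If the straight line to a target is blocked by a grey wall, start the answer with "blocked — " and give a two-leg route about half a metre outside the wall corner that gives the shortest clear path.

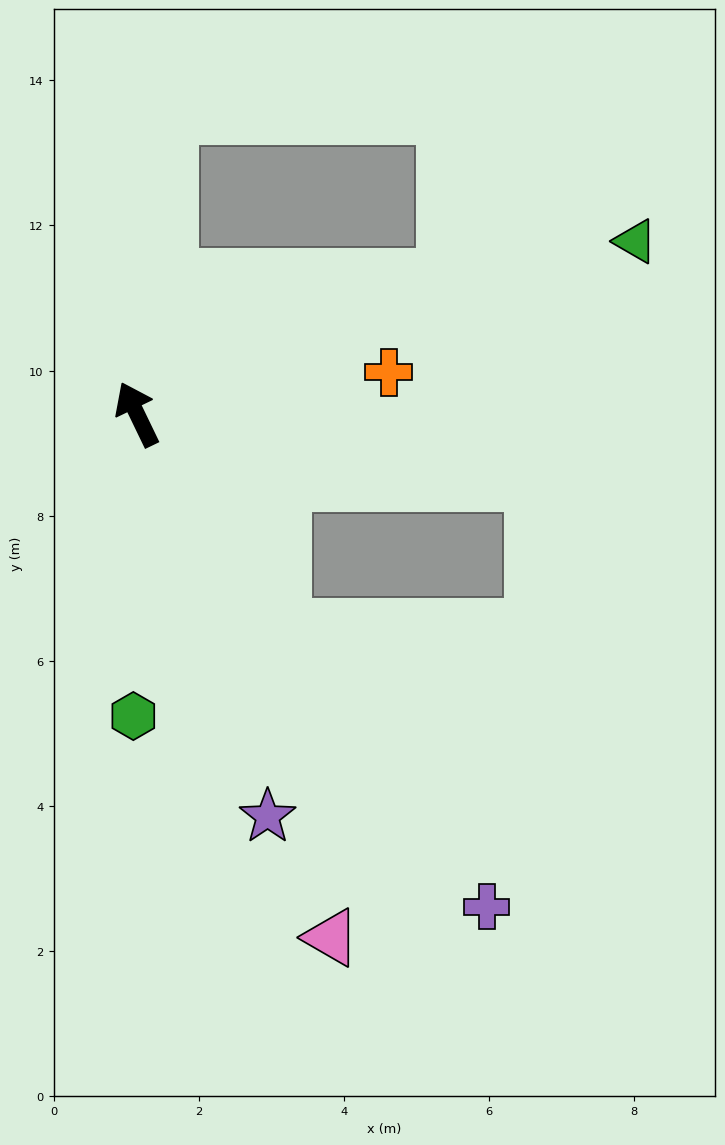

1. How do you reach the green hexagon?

turn left 154°, forward 4.2 m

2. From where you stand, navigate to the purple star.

turn left 172°, forward 5.8 m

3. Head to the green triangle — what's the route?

turn right 97°, forward 7.3 m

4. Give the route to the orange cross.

turn right 106°, forward 3.5 m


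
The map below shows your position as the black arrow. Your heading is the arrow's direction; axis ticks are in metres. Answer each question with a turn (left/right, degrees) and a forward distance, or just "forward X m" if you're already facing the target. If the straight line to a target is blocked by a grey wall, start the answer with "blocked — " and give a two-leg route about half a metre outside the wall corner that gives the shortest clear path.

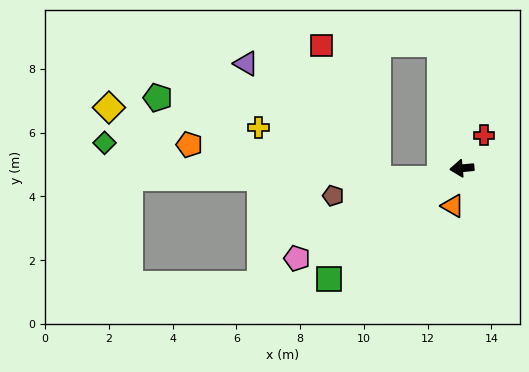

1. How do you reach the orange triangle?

turn left 71°, forward 1.2 m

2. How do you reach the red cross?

turn right 129°, forward 1.3 m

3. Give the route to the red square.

blocked — turn right 85°, forward 4.0 m, then turn left 80°, forward 3.7 m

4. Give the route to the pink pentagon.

turn left 23°, forward 5.9 m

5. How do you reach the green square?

turn left 34°, forward 5.4 m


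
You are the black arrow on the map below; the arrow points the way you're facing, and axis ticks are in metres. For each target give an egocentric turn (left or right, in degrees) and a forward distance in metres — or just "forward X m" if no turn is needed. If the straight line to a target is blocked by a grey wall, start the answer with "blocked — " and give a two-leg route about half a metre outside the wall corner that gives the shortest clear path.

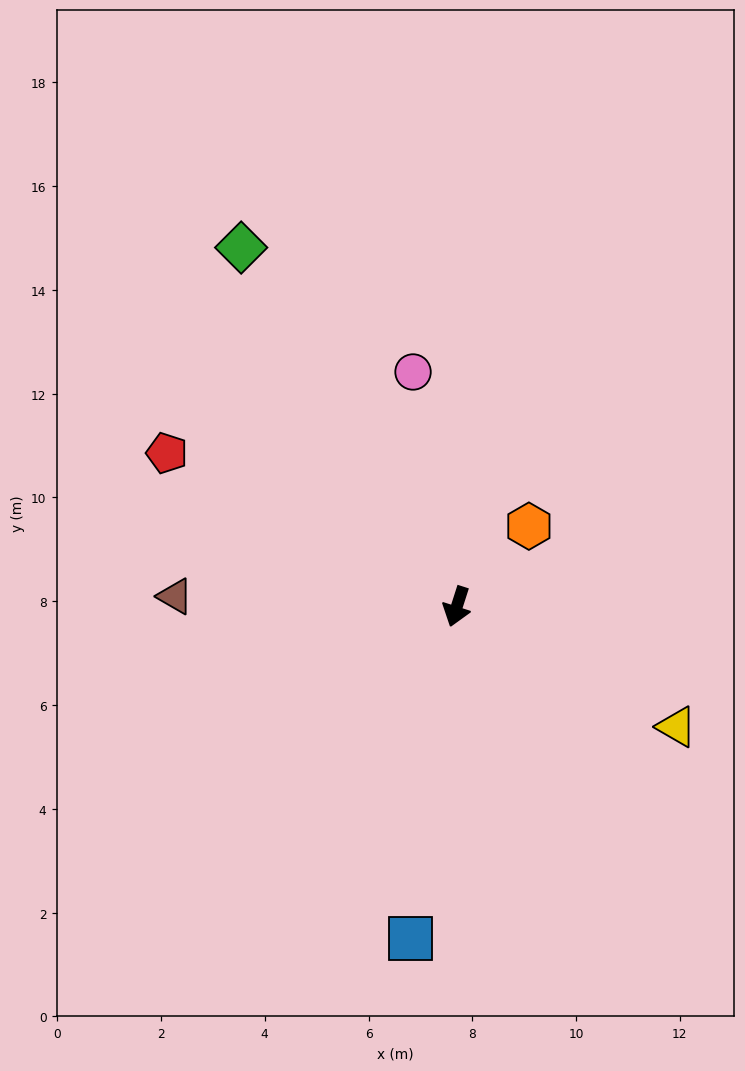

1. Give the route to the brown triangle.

turn right 74°, forward 5.4 m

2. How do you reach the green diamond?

turn right 131°, forward 8.1 m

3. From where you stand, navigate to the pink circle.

turn right 152°, forward 4.6 m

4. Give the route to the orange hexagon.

turn left 156°, forward 2.1 m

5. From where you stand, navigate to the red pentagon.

turn right 100°, forward 6.3 m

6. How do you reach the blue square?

turn left 10°, forward 6.4 m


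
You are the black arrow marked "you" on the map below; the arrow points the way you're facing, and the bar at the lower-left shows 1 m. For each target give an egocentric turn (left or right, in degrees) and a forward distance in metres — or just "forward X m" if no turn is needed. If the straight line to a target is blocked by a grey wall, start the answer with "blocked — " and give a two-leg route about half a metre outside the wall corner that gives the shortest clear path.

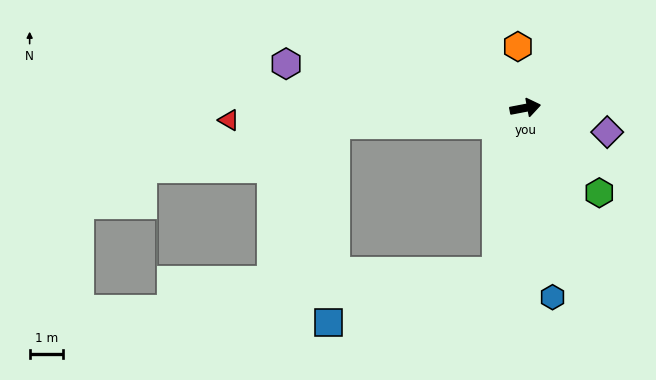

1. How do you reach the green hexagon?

turn right 60°, forward 3.4 m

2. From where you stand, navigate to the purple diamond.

turn right 27°, forward 2.6 m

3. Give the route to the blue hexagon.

turn right 93°, forward 5.7 m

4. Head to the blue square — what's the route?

blocked — turn right 111°, forward 5.0 m, then turn right 63°, forward 5.2 m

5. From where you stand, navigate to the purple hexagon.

turn left 159°, forward 7.3 m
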